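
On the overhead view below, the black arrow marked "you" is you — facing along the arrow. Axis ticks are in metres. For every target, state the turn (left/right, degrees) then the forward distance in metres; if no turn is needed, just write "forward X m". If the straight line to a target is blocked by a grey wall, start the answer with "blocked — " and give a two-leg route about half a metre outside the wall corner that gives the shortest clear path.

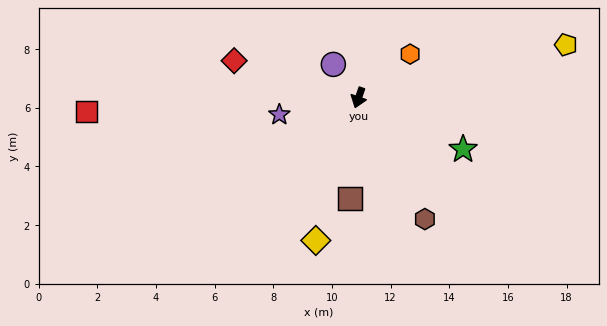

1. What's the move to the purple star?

turn right 59°, forward 2.8 m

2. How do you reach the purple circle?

turn right 124°, forward 1.4 m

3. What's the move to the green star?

turn left 83°, forward 4.0 m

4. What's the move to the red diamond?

turn right 88°, forward 4.4 m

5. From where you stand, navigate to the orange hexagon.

turn left 149°, forward 2.3 m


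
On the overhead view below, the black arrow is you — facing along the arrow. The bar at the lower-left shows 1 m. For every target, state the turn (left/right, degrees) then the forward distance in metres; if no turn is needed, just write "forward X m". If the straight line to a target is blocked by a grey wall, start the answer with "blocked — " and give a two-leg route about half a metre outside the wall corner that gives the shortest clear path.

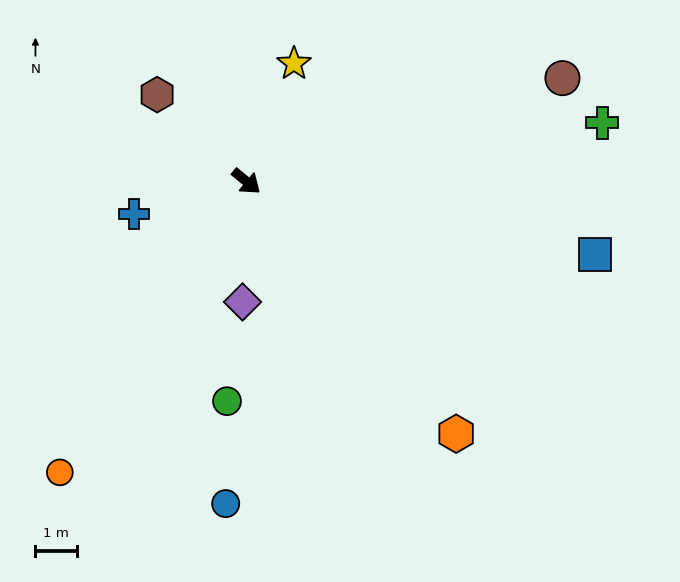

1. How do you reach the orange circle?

turn right 83°, forward 8.4 m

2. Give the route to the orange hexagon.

turn right 11°, forward 7.9 m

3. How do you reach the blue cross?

turn right 124°, forward 2.8 m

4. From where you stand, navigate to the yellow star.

turn left 108°, forward 3.1 m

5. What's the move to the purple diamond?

turn right 52°, forward 2.9 m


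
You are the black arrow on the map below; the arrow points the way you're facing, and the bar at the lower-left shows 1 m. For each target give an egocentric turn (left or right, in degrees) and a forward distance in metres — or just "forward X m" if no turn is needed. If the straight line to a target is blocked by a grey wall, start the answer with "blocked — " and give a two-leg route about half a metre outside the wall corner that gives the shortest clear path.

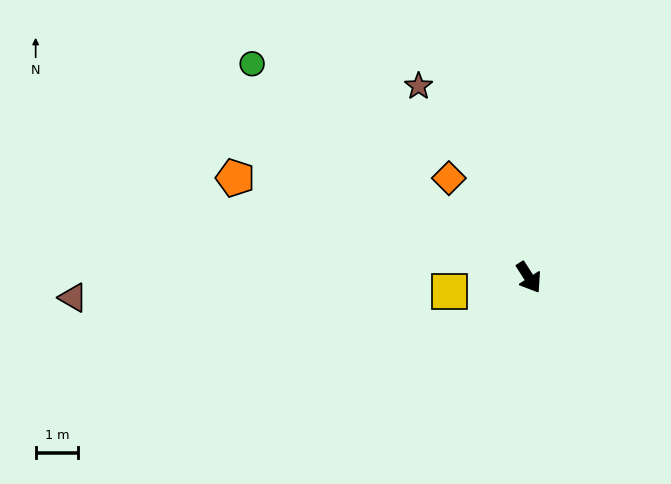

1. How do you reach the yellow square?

turn right 113°, forward 1.9 m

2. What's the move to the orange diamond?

turn right 174°, forward 3.0 m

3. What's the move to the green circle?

turn right 160°, forward 8.2 m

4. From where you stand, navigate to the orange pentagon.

turn right 142°, forward 7.3 m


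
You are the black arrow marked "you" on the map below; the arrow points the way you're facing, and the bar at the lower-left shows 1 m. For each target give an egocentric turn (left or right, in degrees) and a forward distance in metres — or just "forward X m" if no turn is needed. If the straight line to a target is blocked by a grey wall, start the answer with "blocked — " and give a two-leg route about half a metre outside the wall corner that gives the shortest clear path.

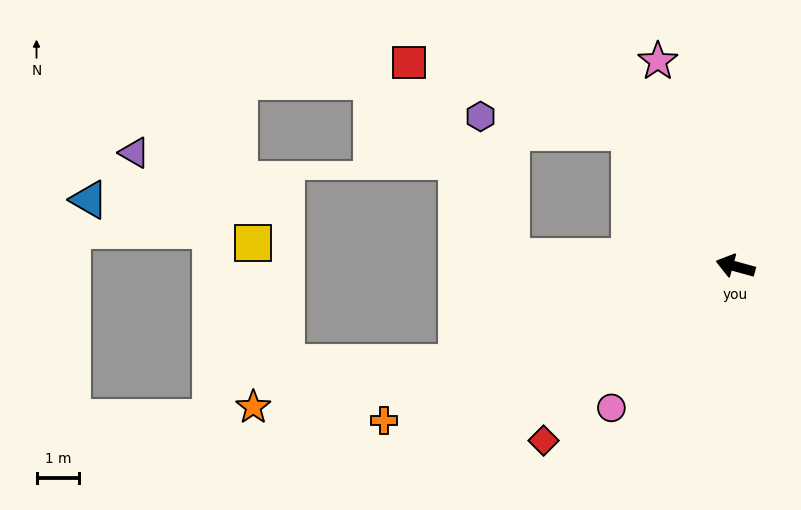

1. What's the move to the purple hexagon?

blocked — turn right 36°, forward 4.0 m, then turn left 45°, forward 3.5 m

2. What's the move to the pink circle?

turn left 64°, forward 4.4 m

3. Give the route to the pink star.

turn right 54°, forward 5.1 m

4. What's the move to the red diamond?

turn left 58°, forward 6.1 m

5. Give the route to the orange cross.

turn left 39°, forward 9.0 m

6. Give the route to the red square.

blocked — turn right 36°, forward 4.0 m, then turn left 34°, forward 5.4 m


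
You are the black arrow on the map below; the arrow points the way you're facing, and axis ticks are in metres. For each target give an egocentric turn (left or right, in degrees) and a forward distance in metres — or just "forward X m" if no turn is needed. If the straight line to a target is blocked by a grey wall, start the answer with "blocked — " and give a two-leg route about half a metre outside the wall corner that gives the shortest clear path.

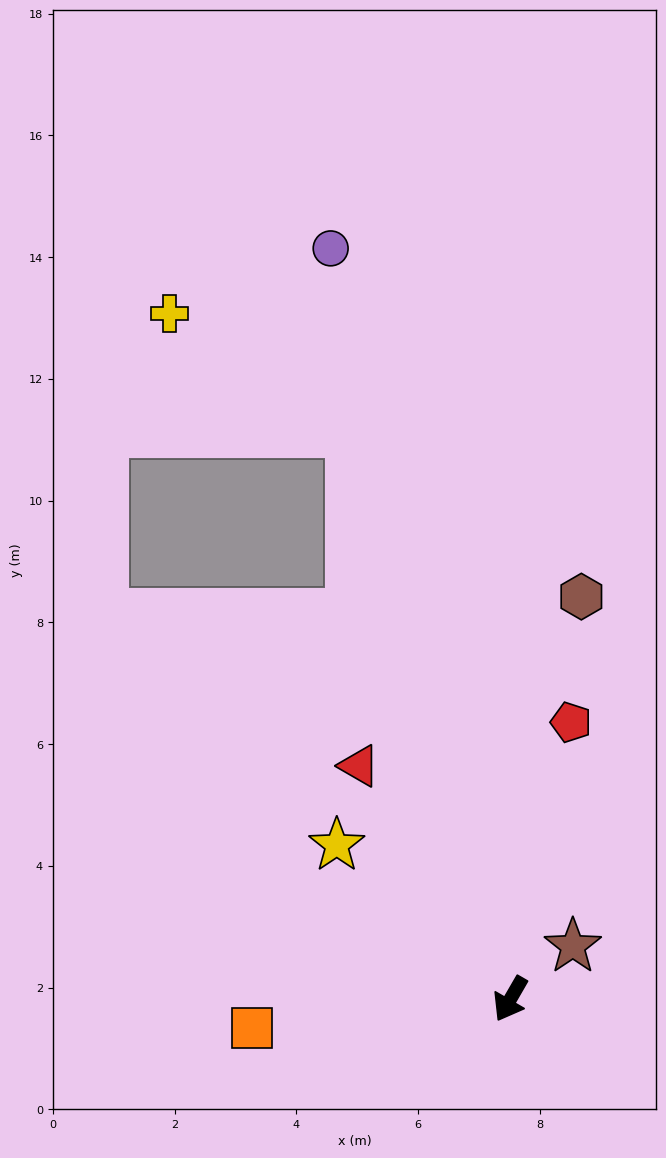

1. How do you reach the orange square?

turn right 54°, forward 4.3 m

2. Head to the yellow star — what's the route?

turn right 102°, forward 3.8 m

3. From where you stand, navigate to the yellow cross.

blocked — turn right 134°, forward 9.7 m, then turn left 41°, forward 3.6 m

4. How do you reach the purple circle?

turn right 136°, forward 12.7 m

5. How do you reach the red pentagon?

turn right 162°, forward 4.7 m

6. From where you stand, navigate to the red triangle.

turn right 117°, forward 4.6 m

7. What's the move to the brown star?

turn left 160°, forward 1.3 m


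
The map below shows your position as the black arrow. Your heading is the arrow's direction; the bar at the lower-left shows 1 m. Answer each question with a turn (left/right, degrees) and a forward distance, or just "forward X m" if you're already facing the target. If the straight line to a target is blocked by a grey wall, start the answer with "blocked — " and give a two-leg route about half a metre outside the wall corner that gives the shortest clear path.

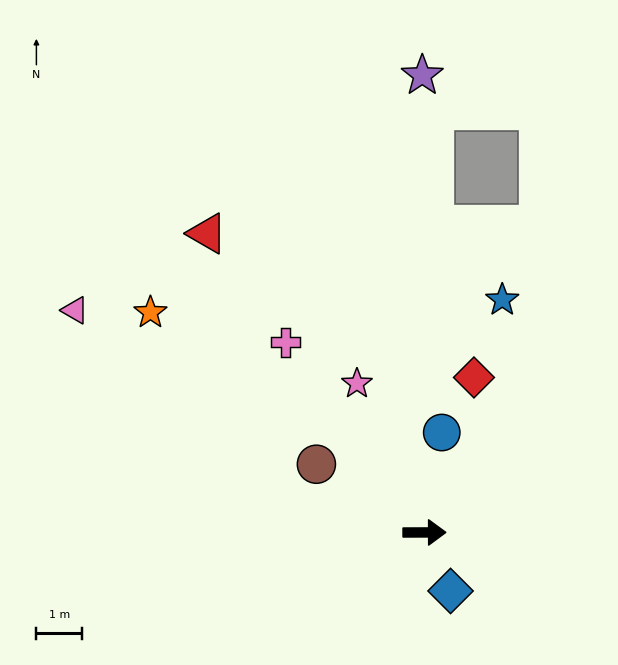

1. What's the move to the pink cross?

turn left 126°, forward 5.1 m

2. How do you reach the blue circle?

turn left 80°, forward 2.2 m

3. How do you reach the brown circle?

turn left 148°, forward 2.8 m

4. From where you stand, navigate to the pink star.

turn left 114°, forward 3.6 m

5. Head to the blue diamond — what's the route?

turn right 66°, forward 1.4 m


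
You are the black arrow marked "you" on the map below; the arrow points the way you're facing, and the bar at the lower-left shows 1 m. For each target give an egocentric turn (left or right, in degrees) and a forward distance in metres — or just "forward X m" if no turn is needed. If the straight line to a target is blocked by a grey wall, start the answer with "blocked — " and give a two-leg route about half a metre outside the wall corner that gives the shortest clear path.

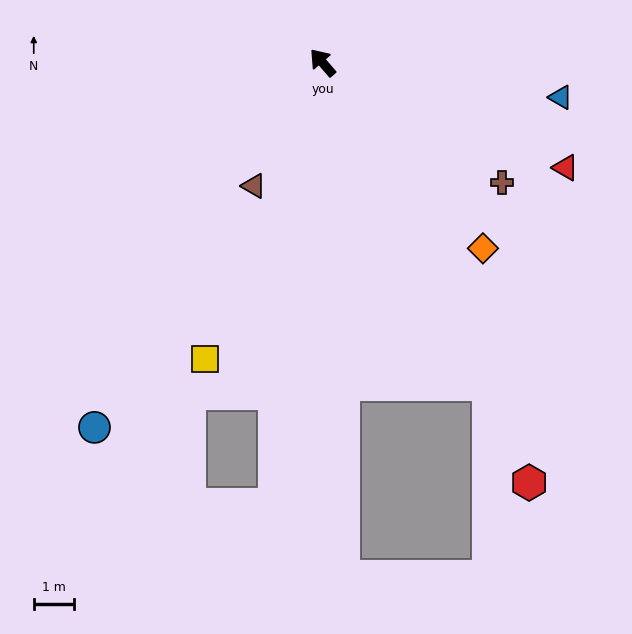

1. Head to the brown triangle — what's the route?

turn left 110°, forward 3.6 m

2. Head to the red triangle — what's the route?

turn right 154°, forward 6.7 m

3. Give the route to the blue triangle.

turn right 139°, forward 6.1 m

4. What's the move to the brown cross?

turn right 165°, forward 5.4 m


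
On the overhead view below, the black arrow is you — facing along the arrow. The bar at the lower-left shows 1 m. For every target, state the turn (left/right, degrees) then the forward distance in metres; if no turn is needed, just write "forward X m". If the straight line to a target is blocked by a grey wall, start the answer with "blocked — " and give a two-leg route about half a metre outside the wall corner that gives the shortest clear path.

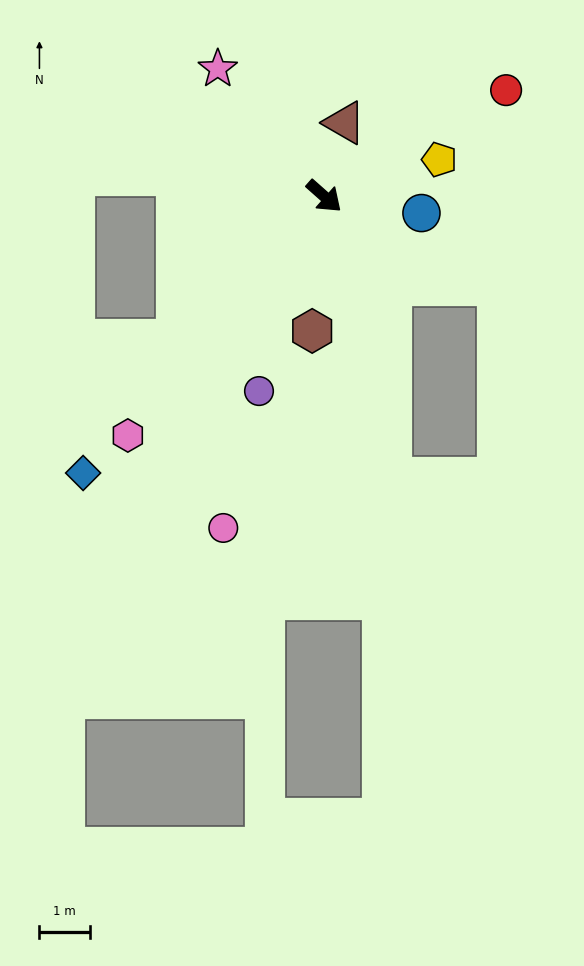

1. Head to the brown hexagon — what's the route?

turn right 54°, forward 2.7 m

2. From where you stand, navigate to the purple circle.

turn right 67°, forward 4.1 m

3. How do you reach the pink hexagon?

turn right 88°, forward 6.2 m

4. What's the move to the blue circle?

turn left 32°, forward 2.0 m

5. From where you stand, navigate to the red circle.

turn left 72°, forward 4.2 m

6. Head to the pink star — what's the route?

turn left 171°, forward 3.3 m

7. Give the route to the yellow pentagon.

turn left 59°, forward 2.4 m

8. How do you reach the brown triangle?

turn left 116°, forward 1.5 m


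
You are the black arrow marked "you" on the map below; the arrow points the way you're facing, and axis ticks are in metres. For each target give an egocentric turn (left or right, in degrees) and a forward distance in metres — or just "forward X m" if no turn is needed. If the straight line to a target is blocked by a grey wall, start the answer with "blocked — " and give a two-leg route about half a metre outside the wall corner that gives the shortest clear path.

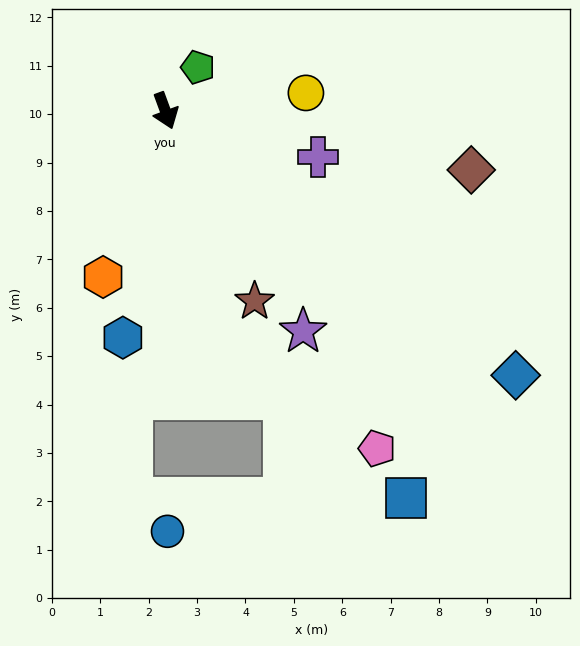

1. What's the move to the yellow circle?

turn left 77°, forward 2.9 m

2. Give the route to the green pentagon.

turn left 123°, forward 1.1 m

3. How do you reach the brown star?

turn left 5°, forward 4.3 m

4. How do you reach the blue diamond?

turn left 33°, forward 9.1 m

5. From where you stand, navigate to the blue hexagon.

turn right 31°, forward 4.8 m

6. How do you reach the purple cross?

turn left 53°, forward 3.3 m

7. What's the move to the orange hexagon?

turn right 41°, forward 3.7 m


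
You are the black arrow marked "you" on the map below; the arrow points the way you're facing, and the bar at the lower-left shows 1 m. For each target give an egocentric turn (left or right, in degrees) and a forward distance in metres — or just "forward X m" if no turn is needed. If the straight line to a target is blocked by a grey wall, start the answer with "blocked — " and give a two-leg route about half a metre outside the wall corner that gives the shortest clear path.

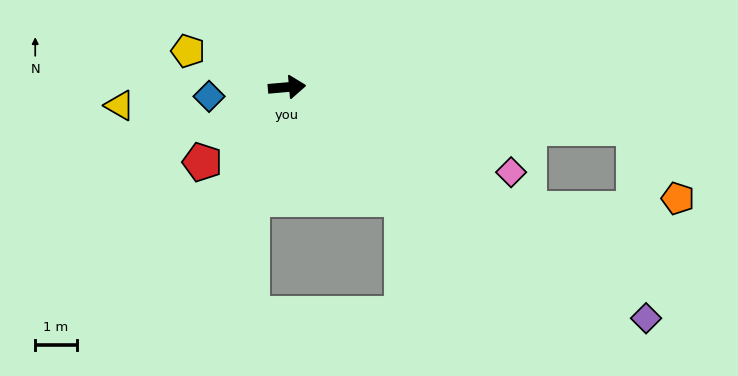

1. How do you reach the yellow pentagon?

turn left 155°, forward 2.5 m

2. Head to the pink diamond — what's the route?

turn right 26°, forward 5.8 m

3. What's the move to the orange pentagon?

blocked — turn right 12°, forward 8.4 m, then turn right 50°, forward 2.0 m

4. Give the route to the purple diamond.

turn right 38°, forward 10.3 m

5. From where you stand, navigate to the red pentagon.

turn right 143°, forward 2.7 m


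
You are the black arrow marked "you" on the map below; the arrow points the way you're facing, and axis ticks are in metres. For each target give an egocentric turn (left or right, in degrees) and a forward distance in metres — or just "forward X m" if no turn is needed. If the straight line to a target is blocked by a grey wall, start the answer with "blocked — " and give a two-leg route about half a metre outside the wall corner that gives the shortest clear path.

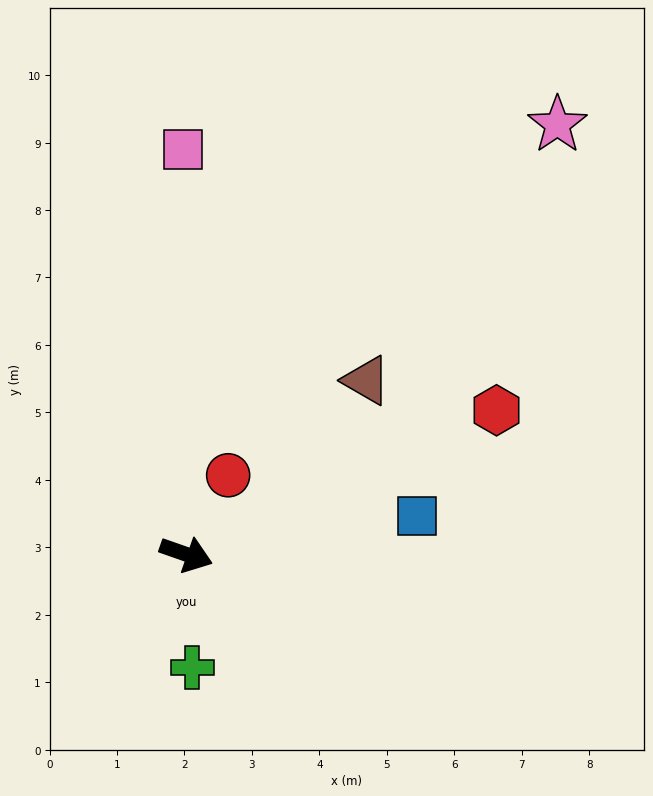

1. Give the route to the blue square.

turn left 29°, forward 3.5 m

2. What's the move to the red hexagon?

turn left 44°, forward 5.1 m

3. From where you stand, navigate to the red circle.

turn left 81°, forward 1.3 m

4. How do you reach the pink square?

turn left 110°, forward 6.0 m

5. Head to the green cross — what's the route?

turn right 68°, forward 1.7 m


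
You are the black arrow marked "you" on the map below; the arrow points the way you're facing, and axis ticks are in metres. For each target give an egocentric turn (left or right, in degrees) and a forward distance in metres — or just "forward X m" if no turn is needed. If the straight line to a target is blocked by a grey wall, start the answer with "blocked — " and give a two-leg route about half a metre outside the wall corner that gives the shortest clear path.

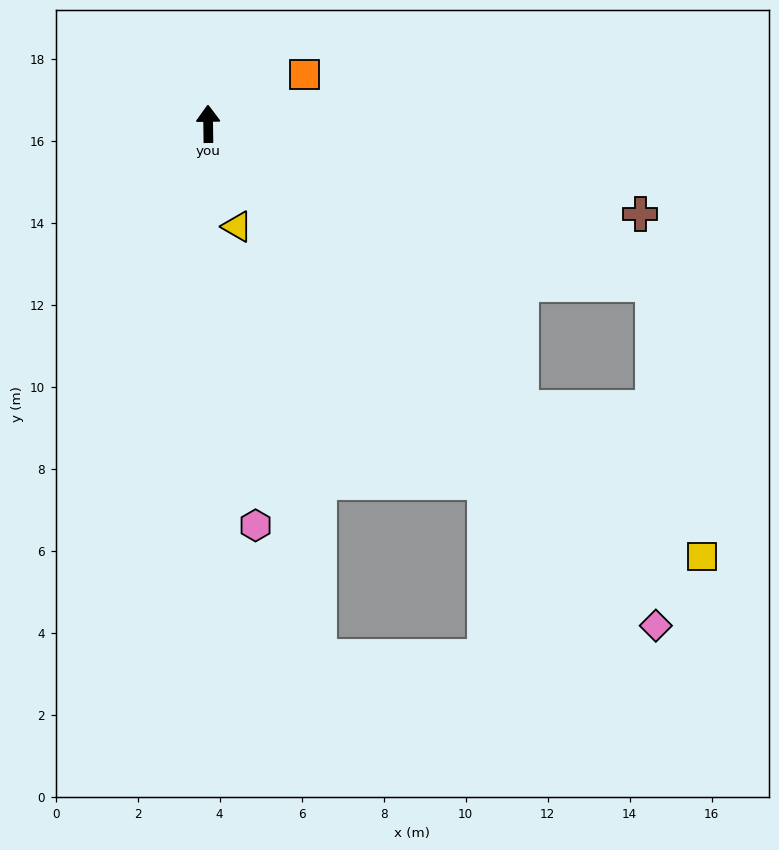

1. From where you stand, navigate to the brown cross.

turn right 103°, forward 10.8 m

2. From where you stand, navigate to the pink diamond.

turn right 139°, forward 16.4 m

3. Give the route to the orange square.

turn right 64°, forward 2.6 m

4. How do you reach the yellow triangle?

turn right 165°, forward 2.6 m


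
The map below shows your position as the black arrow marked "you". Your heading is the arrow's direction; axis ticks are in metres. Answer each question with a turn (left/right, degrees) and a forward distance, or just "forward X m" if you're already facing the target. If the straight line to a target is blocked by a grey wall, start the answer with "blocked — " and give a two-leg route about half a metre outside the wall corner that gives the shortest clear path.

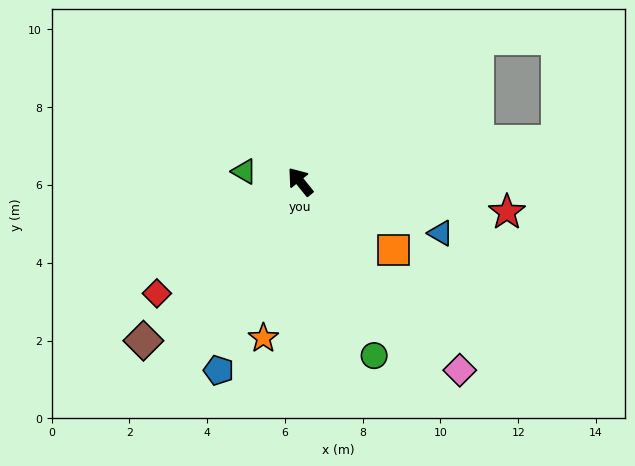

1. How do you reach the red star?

turn right 137°, forward 5.4 m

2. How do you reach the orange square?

turn right 165°, forward 3.0 m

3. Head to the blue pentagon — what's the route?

turn left 118°, forward 5.3 m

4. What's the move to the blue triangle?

turn right 149°, forward 3.8 m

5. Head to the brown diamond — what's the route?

turn left 97°, forward 5.7 m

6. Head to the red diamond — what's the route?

turn left 89°, forward 4.7 m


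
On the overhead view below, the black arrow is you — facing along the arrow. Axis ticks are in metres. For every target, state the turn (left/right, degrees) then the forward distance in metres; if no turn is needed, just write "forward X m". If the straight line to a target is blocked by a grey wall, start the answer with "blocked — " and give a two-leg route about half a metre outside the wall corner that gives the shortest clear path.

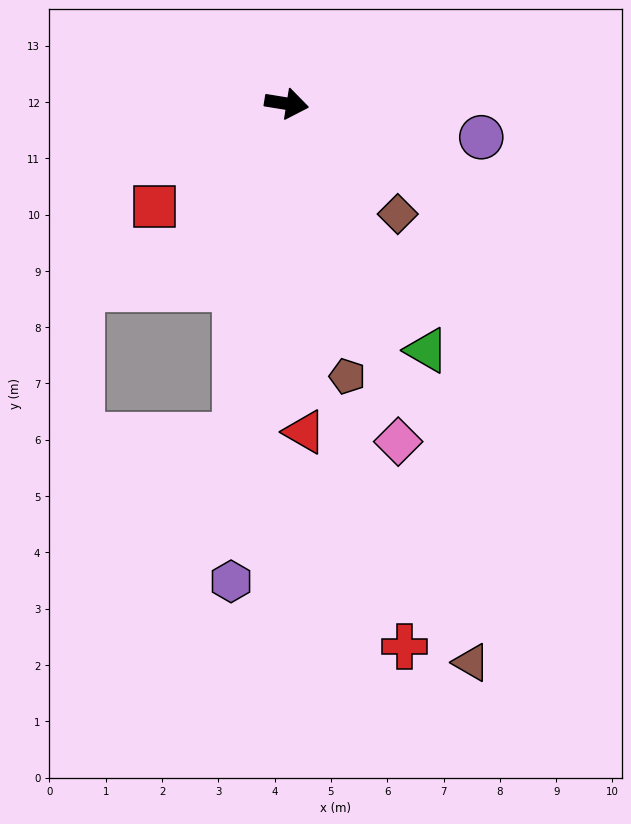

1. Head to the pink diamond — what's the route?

turn right 63°, forward 6.3 m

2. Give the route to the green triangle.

turn right 51°, forward 5.0 m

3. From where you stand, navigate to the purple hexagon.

turn right 87°, forward 8.5 m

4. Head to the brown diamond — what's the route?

turn right 36°, forward 2.8 m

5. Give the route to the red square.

turn right 133°, forward 3.0 m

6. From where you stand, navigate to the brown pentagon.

turn right 68°, forward 5.0 m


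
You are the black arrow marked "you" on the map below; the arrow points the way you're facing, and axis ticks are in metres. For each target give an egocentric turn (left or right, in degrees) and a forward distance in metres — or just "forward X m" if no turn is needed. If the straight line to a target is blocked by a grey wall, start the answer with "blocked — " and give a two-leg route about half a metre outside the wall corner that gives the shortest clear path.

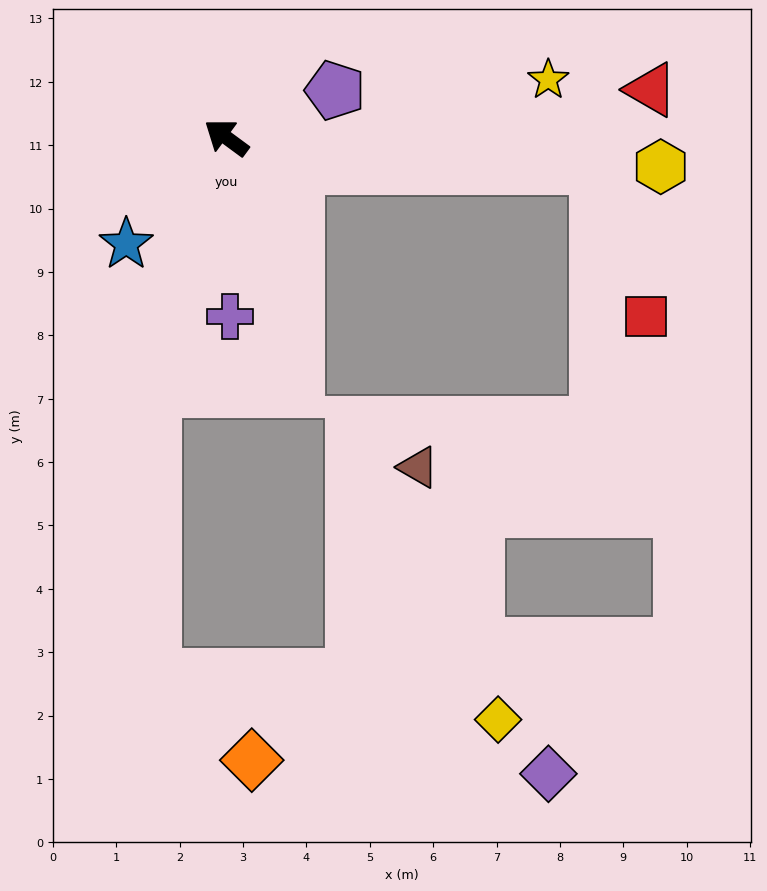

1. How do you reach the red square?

blocked — turn right 148°, forward 5.9 m, then turn right 67°, forward 2.5 m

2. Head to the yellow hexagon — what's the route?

turn right 147°, forward 6.9 m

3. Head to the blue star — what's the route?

turn left 83°, forward 2.3 m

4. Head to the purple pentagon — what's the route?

turn right 120°, forward 1.9 m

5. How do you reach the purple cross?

turn left 128°, forward 2.8 m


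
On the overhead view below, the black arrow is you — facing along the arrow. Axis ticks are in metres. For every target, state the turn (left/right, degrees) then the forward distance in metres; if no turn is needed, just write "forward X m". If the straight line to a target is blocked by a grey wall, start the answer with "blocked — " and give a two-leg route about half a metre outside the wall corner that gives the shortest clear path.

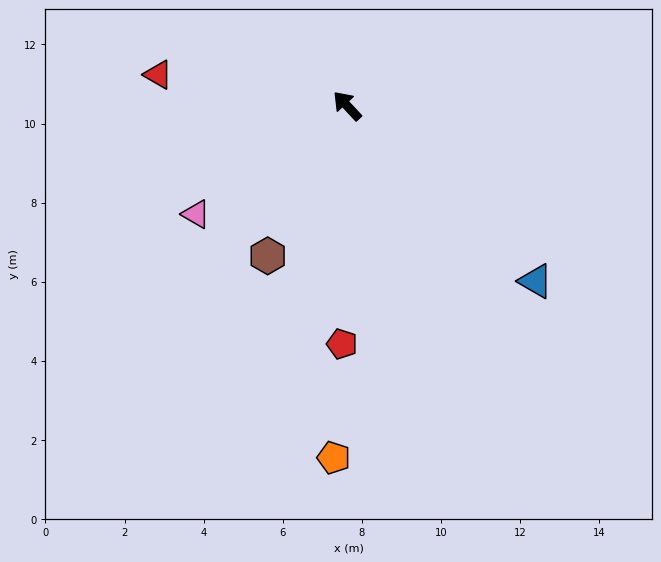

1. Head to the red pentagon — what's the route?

turn left 136°, forward 6.0 m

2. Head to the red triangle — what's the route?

turn left 38°, forward 4.8 m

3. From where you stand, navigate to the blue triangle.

turn right 176°, forward 6.5 m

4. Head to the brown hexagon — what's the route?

turn left 109°, forward 4.3 m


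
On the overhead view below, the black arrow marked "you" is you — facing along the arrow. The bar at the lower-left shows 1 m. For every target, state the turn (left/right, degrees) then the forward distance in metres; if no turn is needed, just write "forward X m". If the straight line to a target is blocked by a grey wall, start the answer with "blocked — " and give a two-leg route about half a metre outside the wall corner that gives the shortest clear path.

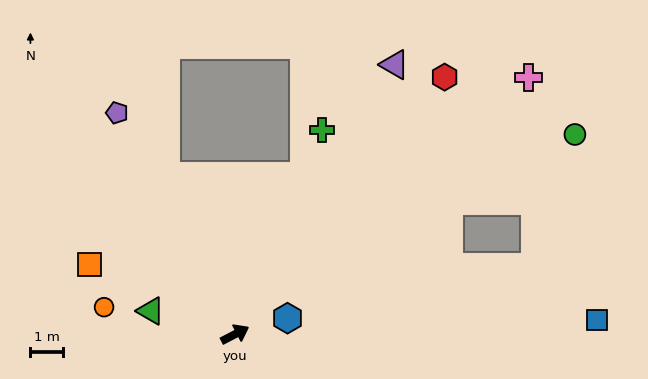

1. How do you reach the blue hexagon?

turn right 10°, forward 1.7 m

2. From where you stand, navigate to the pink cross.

turn left 14°, forward 11.8 m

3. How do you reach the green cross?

turn left 40°, forward 6.7 m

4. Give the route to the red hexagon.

turn left 23°, forward 10.1 m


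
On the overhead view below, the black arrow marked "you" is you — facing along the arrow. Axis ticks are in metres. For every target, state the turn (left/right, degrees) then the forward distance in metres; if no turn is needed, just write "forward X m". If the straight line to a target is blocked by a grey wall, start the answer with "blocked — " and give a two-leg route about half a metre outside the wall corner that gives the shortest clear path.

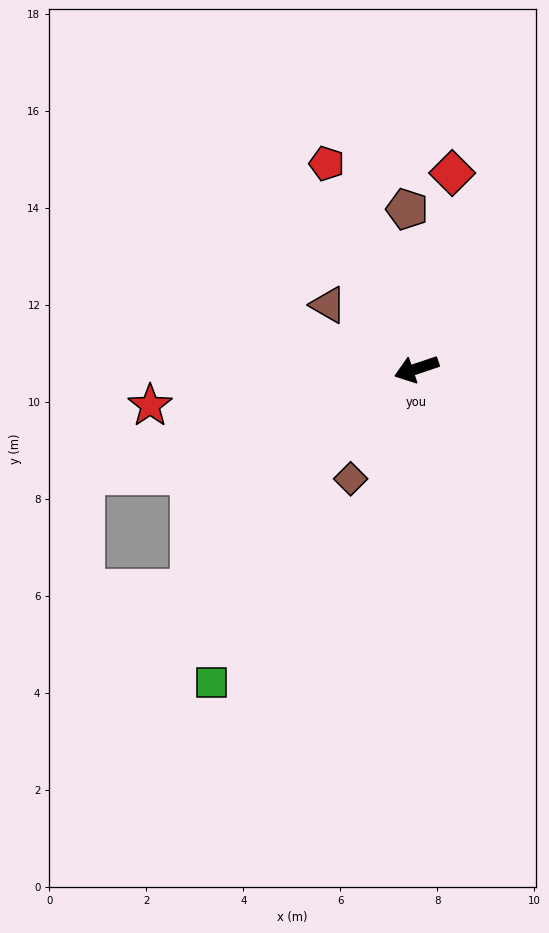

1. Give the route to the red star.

turn right 11°, forward 5.5 m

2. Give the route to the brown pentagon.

turn right 105°, forward 3.3 m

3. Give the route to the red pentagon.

turn right 85°, forward 4.6 m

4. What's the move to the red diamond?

turn right 119°, forward 4.1 m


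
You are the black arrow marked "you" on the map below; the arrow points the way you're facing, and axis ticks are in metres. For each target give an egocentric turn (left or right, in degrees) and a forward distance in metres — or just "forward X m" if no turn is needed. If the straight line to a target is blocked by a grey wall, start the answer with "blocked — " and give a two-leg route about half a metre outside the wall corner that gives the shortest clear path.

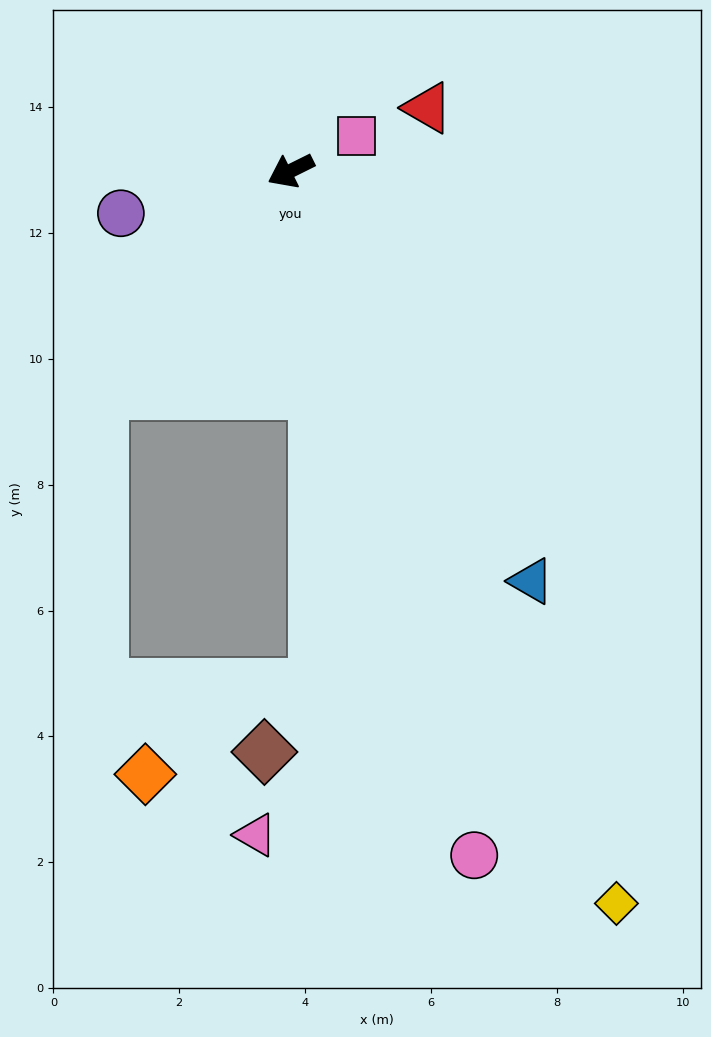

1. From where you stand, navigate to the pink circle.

turn left 79°, forward 11.3 m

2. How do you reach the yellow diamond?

turn left 88°, forward 12.7 m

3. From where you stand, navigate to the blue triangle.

turn left 94°, forward 7.6 m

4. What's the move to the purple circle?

turn right 12°, forward 2.8 m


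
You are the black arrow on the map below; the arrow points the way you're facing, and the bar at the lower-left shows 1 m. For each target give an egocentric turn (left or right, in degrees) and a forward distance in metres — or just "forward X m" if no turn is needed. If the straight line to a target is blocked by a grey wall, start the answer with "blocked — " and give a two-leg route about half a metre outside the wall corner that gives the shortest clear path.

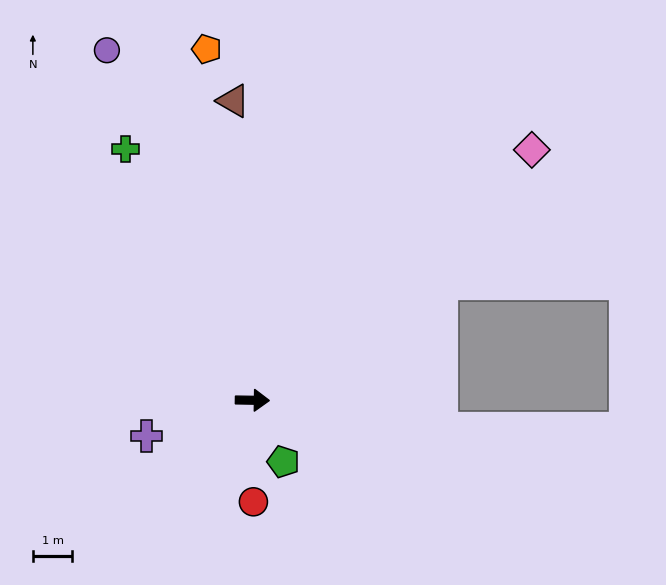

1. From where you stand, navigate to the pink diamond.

turn left 43°, forward 9.5 m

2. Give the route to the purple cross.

turn right 160°, forward 2.8 m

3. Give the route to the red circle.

turn right 88°, forward 2.6 m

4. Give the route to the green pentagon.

turn right 62°, forward 1.7 m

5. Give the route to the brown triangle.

turn left 95°, forward 7.6 m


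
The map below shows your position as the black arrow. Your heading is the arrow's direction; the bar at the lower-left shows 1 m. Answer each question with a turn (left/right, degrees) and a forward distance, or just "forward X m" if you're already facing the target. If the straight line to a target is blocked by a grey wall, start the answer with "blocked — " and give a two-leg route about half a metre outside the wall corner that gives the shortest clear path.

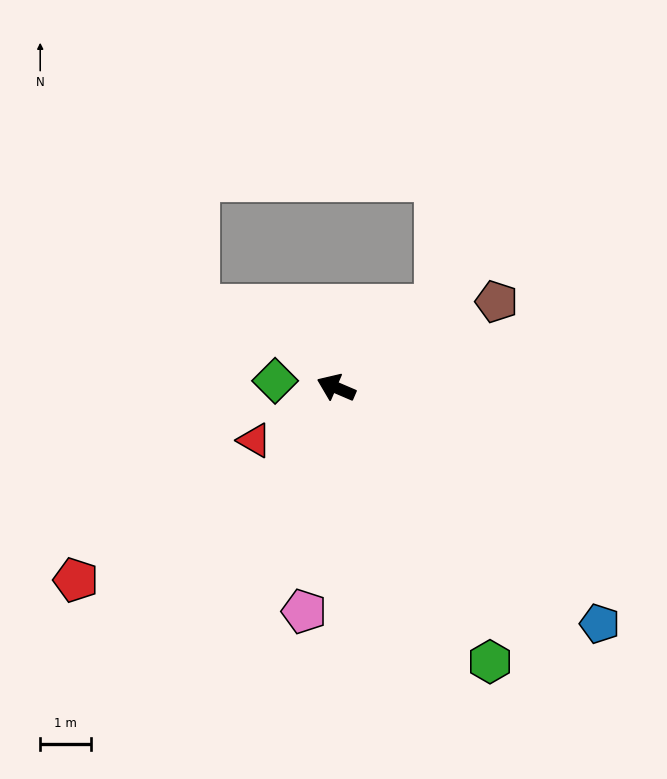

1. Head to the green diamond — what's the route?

turn left 17°, forward 1.2 m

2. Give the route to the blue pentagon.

turn left 161°, forward 6.9 m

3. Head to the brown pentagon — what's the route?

turn right 129°, forward 3.6 m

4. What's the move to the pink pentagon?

turn left 105°, forward 4.4 m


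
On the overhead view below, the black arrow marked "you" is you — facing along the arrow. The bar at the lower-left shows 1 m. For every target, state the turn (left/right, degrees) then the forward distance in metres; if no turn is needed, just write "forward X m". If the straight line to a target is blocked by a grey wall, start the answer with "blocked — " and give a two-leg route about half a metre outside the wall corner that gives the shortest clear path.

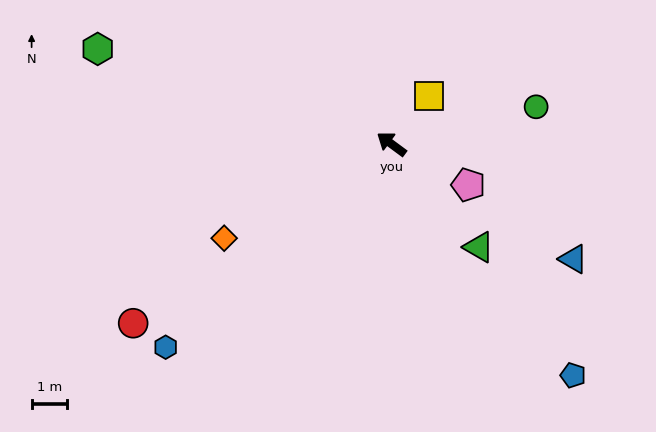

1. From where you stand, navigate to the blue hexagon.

turn left 78°, forward 8.6 m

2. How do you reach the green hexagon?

turn left 19°, forward 8.7 m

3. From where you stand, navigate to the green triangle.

turn left 167°, forward 3.8 m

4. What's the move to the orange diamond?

turn left 66°, forward 5.4 m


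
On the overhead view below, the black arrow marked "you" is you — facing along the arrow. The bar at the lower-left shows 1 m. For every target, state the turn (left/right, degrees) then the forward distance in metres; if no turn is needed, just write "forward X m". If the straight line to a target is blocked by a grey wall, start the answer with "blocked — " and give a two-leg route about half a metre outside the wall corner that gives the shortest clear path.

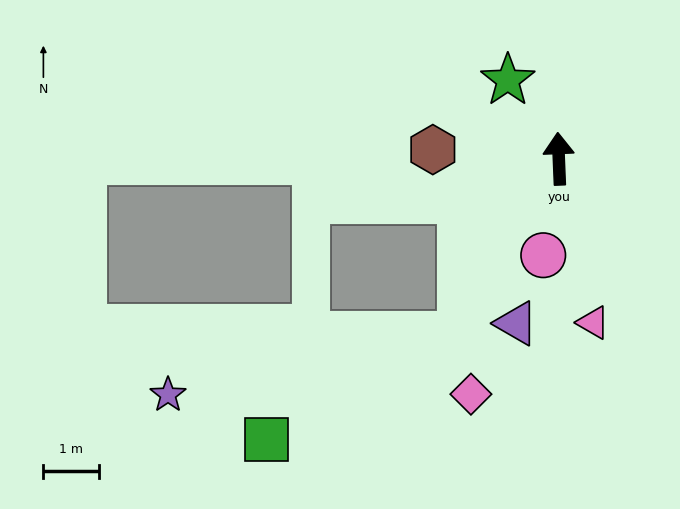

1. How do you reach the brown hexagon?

turn left 83°, forward 2.3 m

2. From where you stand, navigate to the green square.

blocked — turn left 149°, forward 3.6 m, then turn right 33°, forward 4.0 m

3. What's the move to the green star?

turn left 31°, forward 1.7 m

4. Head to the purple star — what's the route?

blocked — turn left 149°, forward 3.6 m, then turn right 50°, forward 5.4 m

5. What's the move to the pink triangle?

turn right 171°, forward 3.0 m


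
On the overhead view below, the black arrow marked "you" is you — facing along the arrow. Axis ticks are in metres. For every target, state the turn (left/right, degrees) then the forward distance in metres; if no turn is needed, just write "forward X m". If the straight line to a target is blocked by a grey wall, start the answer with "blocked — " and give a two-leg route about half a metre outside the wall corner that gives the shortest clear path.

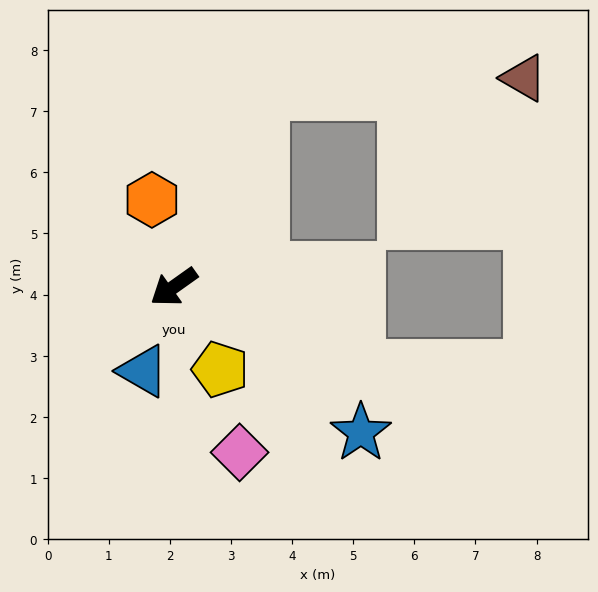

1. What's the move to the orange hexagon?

turn right 111°, forward 1.5 m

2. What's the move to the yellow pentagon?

turn left 84°, forward 1.5 m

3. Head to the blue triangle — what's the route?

turn left 34°, forward 1.5 m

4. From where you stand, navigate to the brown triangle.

blocked — turn right 150°, forward 3.5 m, then turn right 62°, forward 4.3 m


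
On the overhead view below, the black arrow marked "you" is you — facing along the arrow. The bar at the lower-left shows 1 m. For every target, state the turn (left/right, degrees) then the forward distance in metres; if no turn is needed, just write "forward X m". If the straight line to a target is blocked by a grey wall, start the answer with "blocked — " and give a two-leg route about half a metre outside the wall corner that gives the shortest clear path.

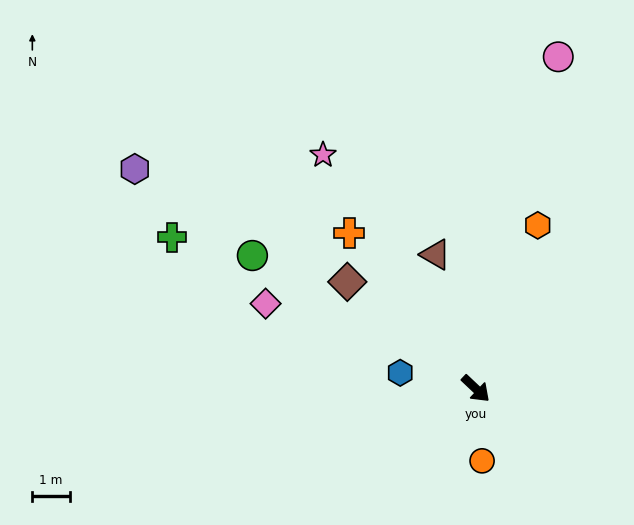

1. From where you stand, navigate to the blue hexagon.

turn right 148°, forward 2.0 m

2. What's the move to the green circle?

turn right 167°, forward 6.9 m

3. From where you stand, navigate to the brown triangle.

turn left 150°, forward 3.7 m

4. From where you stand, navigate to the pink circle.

turn left 119°, forward 9.1 m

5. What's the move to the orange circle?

turn right 42°, forward 1.9 m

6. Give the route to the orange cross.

turn left 172°, forward 5.3 m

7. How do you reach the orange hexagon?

turn left 113°, forward 4.6 m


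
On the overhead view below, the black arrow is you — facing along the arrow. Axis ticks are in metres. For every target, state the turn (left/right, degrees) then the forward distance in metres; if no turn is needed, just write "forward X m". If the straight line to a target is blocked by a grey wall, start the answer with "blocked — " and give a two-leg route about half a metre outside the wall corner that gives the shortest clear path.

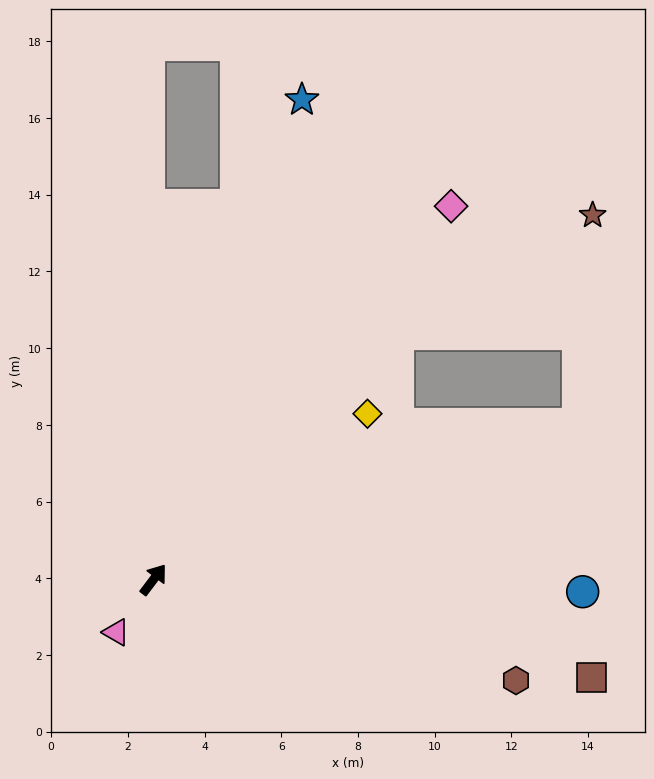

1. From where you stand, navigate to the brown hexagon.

turn right 68°, forward 9.8 m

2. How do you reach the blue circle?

turn right 55°, forward 11.2 m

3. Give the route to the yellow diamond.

turn right 15°, forward 7.1 m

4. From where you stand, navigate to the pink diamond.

forward 12.5 m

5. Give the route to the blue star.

turn left 20°, forward 13.1 m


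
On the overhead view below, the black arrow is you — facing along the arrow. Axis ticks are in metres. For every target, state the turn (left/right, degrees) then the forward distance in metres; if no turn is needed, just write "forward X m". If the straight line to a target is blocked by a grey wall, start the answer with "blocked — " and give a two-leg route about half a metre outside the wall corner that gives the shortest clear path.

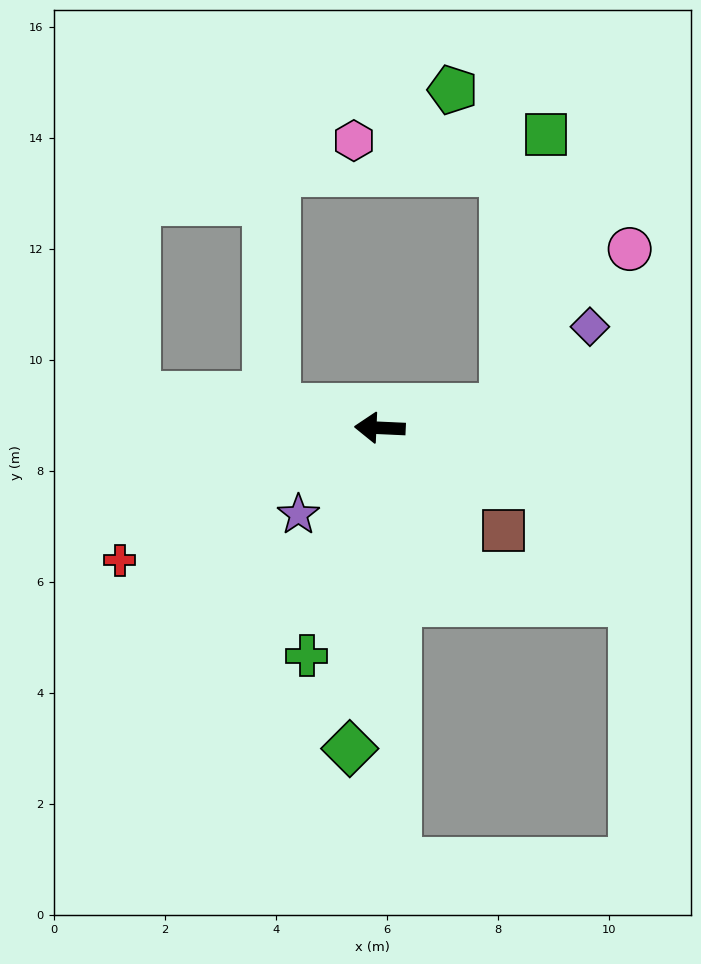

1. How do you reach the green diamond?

turn left 87°, forward 5.8 m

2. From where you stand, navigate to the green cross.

turn left 75°, forward 4.3 m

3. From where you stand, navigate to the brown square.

turn left 143°, forward 2.9 m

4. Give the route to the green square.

blocked — turn right 168°, forward 2.2 m, then turn left 72°, forward 5.0 m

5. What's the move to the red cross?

turn left 30°, forward 5.3 m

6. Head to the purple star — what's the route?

turn left 49°, forward 2.1 m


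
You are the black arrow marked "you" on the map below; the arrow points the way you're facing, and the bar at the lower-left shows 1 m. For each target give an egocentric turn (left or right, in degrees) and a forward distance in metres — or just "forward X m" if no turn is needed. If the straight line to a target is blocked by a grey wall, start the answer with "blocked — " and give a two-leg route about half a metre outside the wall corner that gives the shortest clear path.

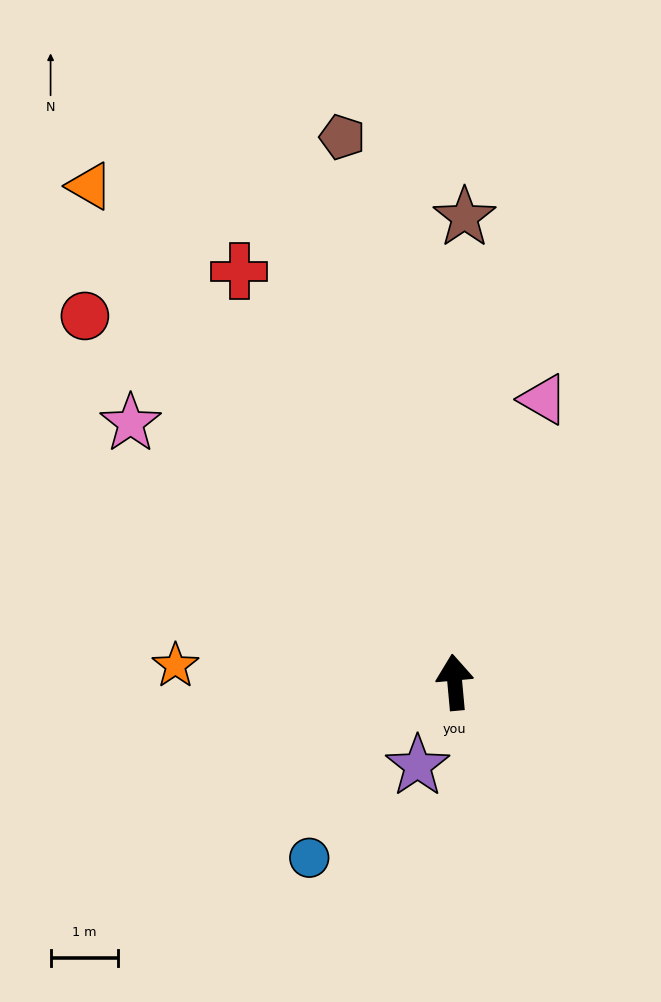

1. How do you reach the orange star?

turn left 81°, forward 4.2 m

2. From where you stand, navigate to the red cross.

turn left 22°, forward 6.9 m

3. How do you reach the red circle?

turn left 40°, forward 7.7 m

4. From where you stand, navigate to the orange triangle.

turn left 31°, forward 9.2 m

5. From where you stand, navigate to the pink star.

turn left 46°, forward 6.2 m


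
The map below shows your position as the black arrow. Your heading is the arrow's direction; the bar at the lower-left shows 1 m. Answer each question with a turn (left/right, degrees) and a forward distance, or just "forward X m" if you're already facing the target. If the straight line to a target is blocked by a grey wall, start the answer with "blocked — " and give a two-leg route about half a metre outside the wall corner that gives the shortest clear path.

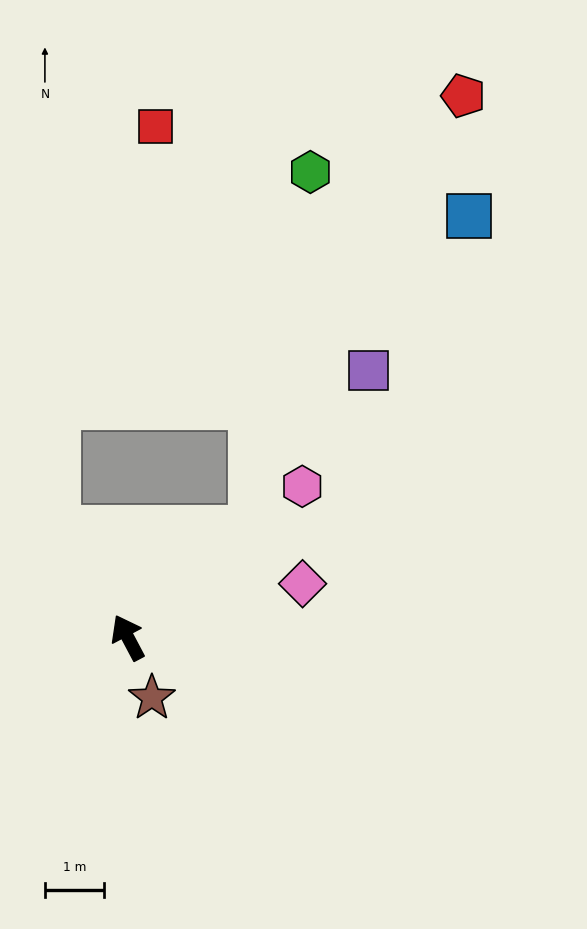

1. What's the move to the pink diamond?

turn right 101°, forward 3.1 m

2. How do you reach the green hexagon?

blocked — turn right 77°, forward 2.8 m, then turn left 40°, forward 6.2 m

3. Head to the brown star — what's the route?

turn left 174°, forward 1.1 m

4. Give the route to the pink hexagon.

turn right 77°, forward 3.9 m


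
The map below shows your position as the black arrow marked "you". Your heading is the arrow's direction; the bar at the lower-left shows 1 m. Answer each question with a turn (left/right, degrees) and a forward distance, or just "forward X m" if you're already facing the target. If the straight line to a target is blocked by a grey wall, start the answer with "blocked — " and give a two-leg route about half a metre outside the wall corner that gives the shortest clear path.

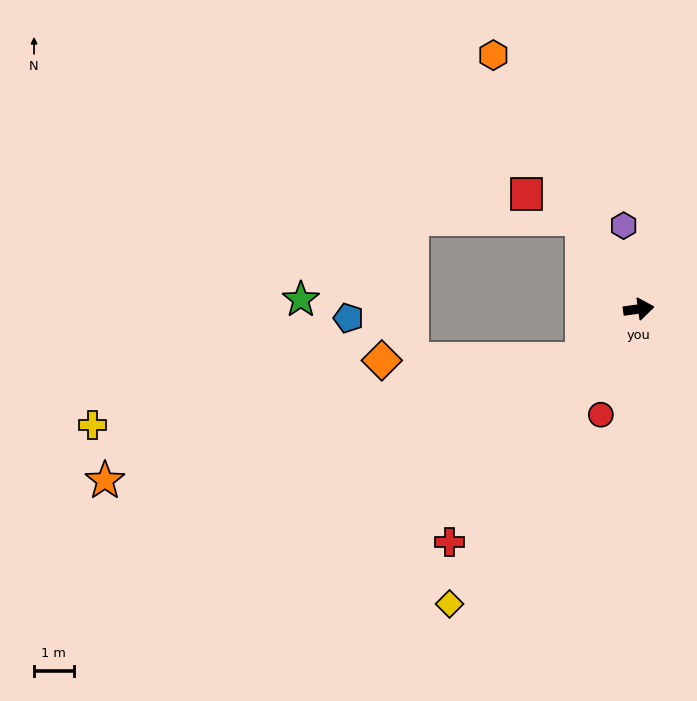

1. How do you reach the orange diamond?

blocked — turn right 147°, forward 1.9 m, then turn right 40°, forward 5.0 m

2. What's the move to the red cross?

turn right 137°, forward 7.6 m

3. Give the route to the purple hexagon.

turn left 92°, forward 2.1 m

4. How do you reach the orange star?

blocked — turn right 147°, forward 1.9 m, then turn right 27°, forward 12.4 m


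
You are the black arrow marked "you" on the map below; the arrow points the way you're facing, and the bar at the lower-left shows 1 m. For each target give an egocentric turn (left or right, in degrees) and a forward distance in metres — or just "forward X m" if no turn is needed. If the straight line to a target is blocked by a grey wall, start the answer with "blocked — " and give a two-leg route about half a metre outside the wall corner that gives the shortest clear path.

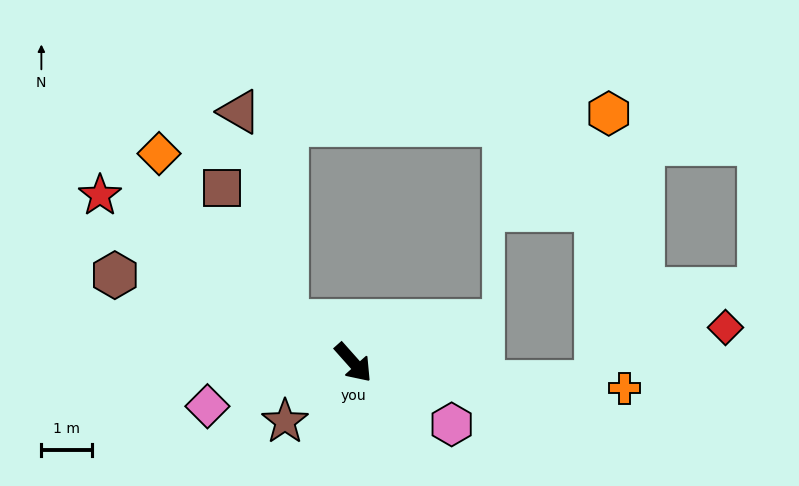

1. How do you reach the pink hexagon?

turn left 16°, forward 2.3 m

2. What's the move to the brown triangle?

blocked — turn right 165°, forward 1.6 m, then turn right 44°, forward 4.3 m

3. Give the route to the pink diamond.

turn right 115°, forward 3.0 m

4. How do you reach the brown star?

turn right 91°, forward 1.8 m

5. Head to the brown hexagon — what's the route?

turn right 152°, forward 5.1 m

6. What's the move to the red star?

turn right 165°, forward 6.0 m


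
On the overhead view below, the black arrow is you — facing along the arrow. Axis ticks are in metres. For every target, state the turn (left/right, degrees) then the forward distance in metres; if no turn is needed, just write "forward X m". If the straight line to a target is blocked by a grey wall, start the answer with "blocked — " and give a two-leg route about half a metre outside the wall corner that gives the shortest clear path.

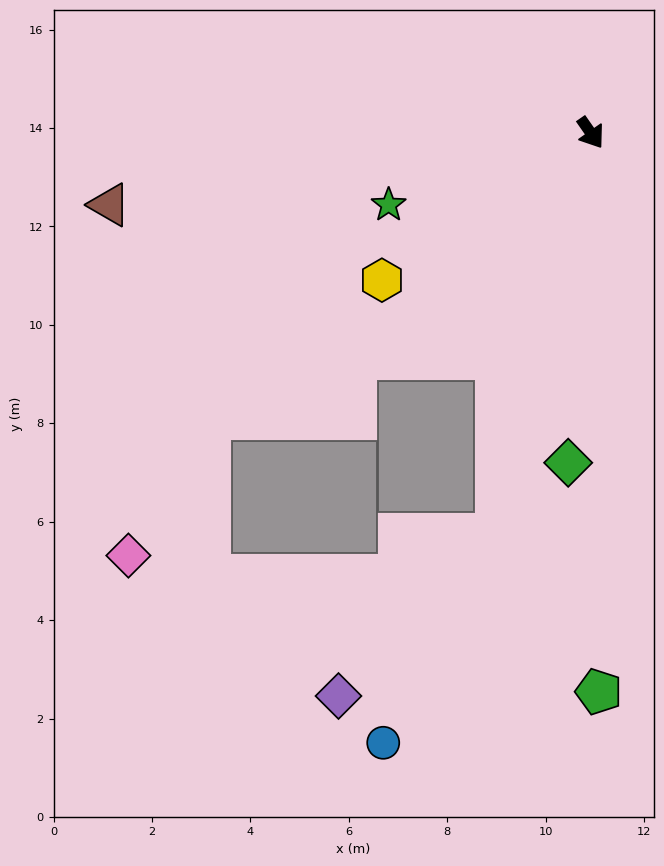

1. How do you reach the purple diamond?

blocked — turn right 48°, forward 8.4 m, then turn right 31°, forward 4.6 m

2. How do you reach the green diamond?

turn right 39°, forward 6.7 m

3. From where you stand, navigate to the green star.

turn right 105°, forward 4.4 m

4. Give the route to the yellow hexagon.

turn right 90°, forward 5.2 m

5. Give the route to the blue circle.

blocked — turn right 48°, forward 8.4 m, then turn right 15°, forward 4.8 m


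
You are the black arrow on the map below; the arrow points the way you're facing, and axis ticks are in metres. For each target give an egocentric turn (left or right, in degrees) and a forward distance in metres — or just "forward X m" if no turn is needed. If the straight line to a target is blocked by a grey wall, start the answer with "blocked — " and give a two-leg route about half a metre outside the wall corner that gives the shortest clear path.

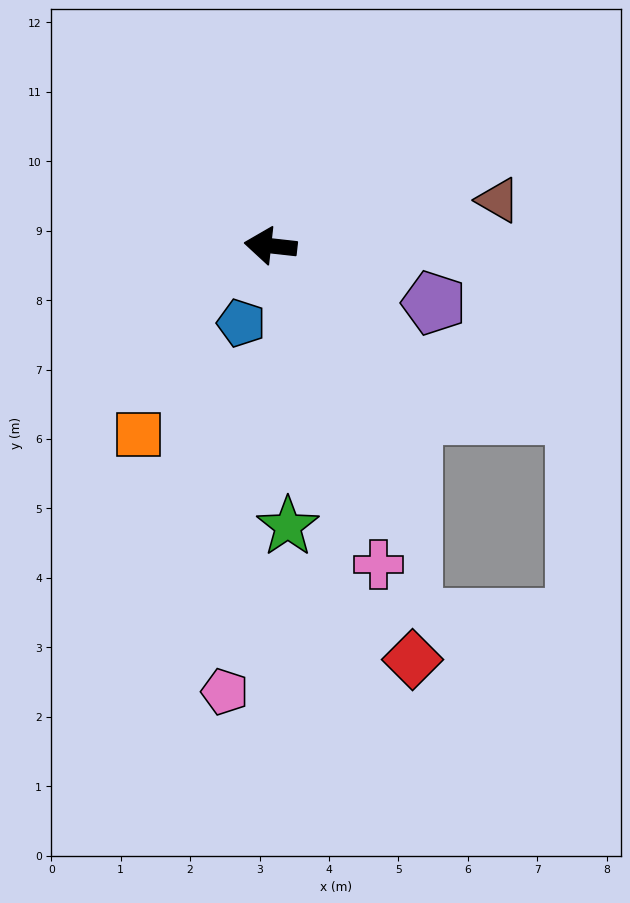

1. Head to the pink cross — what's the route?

turn left 115°, forward 4.8 m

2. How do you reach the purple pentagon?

turn left 167°, forward 2.5 m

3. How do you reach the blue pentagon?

turn left 76°, forward 1.2 m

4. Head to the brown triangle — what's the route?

turn right 162°, forward 3.3 m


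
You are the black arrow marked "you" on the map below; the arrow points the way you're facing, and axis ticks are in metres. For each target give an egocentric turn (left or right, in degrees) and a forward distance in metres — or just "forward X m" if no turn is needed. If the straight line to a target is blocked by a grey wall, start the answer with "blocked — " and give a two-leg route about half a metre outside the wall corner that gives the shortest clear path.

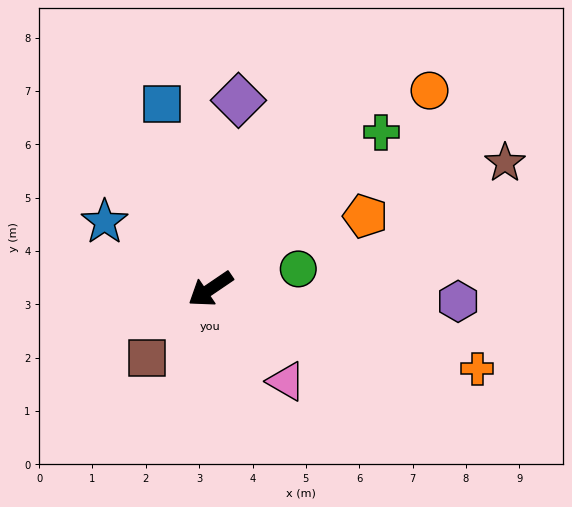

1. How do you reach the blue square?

turn right 109°, forward 3.6 m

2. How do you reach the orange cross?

turn left 129°, forward 5.2 m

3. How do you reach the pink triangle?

turn left 95°, forward 2.2 m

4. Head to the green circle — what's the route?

turn left 159°, forward 1.7 m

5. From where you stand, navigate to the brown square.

turn left 13°, forward 1.8 m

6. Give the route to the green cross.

turn right 172°, forward 4.3 m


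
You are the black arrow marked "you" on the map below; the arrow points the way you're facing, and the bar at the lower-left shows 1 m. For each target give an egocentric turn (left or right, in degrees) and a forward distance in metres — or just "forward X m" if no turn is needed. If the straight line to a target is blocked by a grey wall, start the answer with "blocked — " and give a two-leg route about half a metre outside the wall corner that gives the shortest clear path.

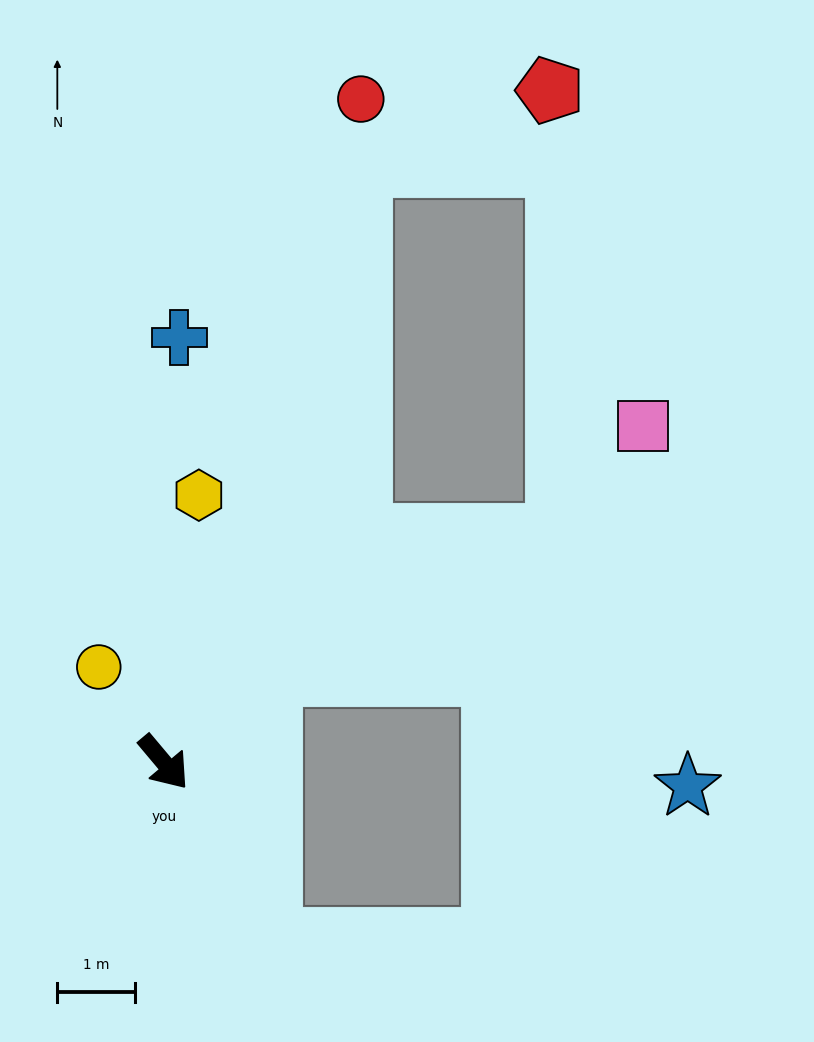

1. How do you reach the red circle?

turn left 123°, forward 9.0 m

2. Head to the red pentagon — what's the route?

blocked — turn left 122°, forward 8.1 m, then turn right 51°, forward 2.6 m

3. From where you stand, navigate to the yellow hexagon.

turn left 132°, forward 3.5 m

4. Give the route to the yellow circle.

turn left 174°, forward 1.5 m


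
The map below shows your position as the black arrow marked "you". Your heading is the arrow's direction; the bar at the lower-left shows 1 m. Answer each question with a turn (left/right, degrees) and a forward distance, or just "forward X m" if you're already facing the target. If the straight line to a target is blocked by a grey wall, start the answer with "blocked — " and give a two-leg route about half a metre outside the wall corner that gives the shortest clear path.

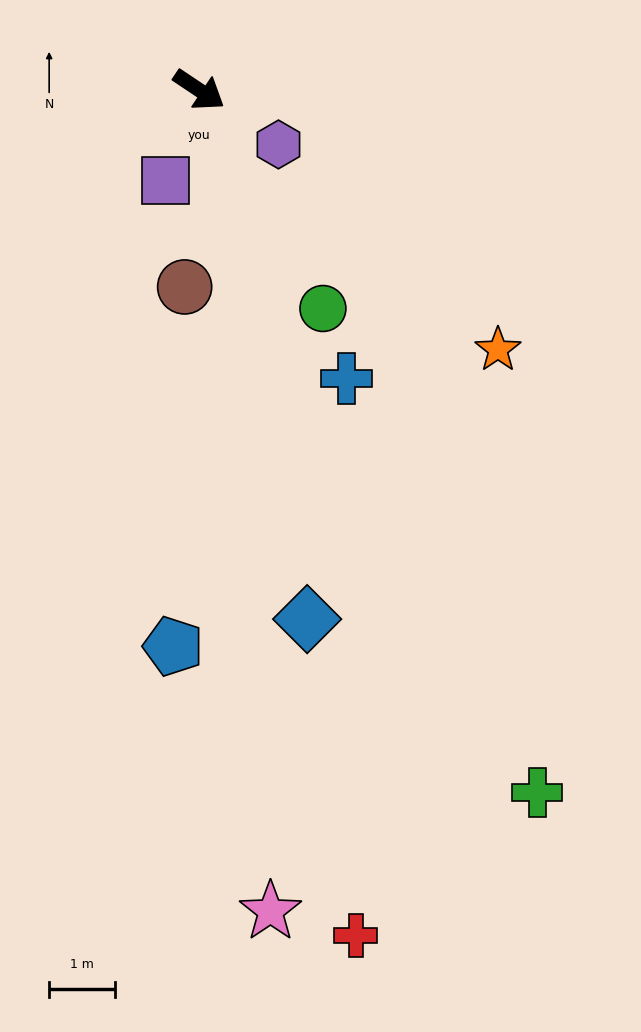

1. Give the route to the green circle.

turn right 27°, forward 3.8 m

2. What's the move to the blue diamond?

turn right 45°, forward 8.3 m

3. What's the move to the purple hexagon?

forward 1.5 m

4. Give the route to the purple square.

turn right 76°, forward 1.5 m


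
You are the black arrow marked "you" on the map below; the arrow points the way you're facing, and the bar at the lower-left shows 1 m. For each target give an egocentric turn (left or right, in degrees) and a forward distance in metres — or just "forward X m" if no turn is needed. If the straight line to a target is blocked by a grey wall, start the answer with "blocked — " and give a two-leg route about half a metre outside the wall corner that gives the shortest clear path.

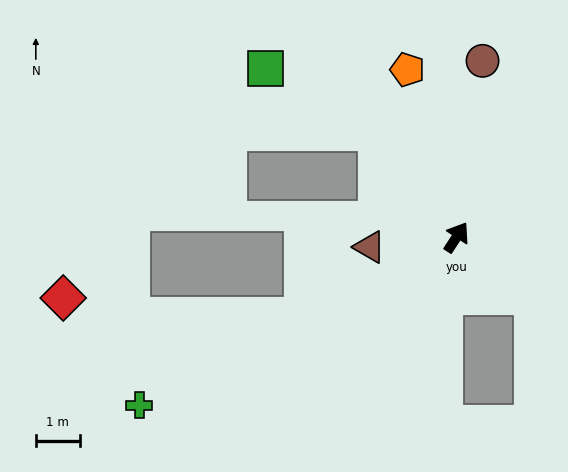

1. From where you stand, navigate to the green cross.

turn left 151°, forward 8.2 m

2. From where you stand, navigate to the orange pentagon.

turn left 49°, forward 4.0 m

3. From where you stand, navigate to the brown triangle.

turn left 130°, forward 2.0 m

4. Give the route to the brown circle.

turn left 25°, forward 4.1 m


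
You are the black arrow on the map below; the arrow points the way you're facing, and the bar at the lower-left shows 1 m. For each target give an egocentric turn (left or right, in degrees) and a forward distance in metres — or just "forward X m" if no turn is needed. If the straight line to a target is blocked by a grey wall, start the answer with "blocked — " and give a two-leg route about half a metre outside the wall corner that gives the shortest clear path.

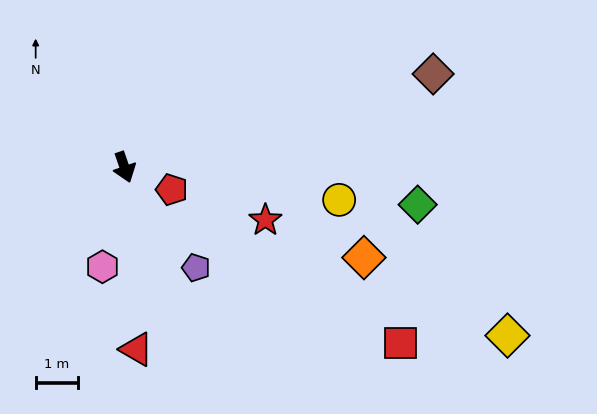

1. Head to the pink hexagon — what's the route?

turn right 32°, forward 2.4 m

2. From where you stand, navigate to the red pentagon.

turn left 46°, forward 1.2 m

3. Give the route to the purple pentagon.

turn left 16°, forward 2.9 m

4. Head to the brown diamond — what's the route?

turn left 88°, forward 7.6 m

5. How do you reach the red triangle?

turn right 15°, forward 4.3 m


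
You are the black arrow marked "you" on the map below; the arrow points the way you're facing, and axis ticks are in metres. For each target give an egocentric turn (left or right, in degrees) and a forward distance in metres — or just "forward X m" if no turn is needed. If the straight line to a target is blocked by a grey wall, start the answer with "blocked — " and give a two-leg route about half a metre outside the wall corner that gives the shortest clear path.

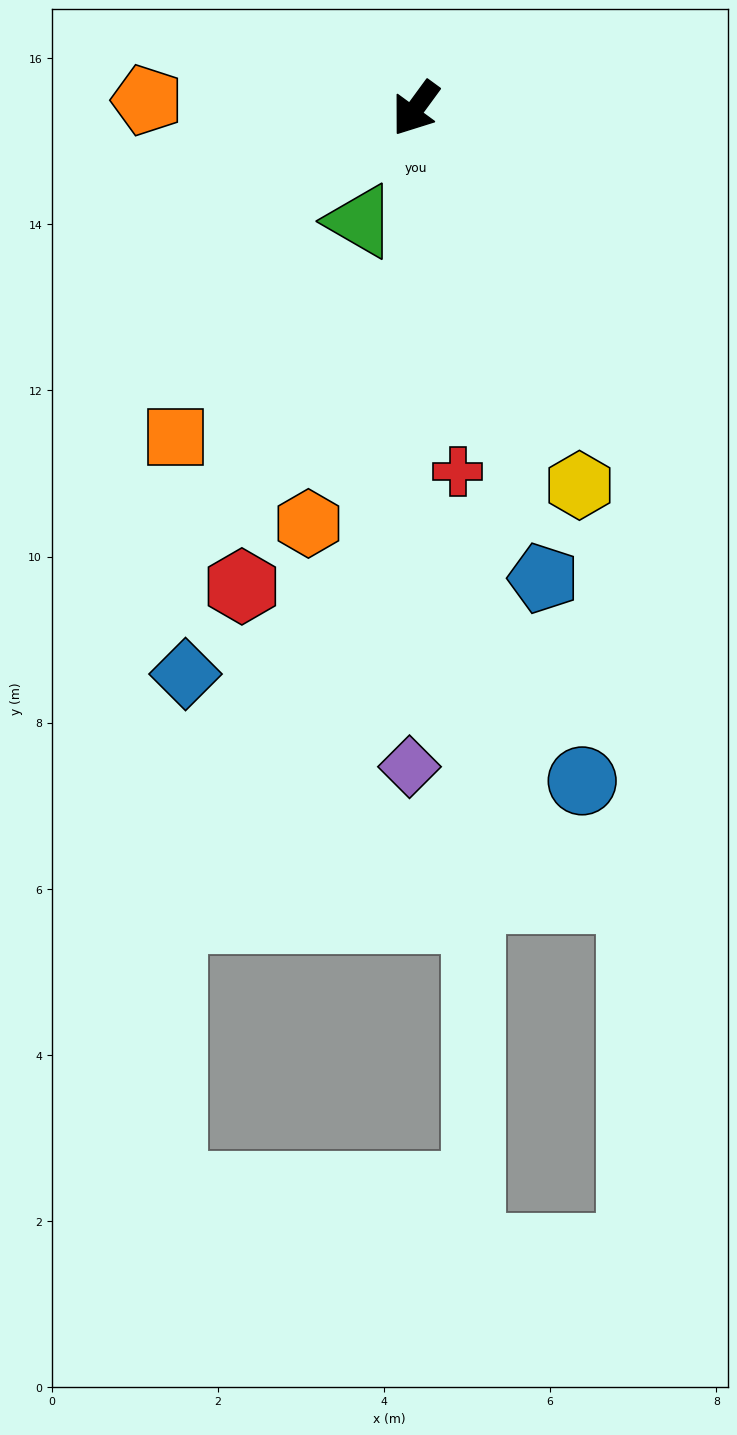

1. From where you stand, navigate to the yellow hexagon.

turn left 60°, forward 4.9 m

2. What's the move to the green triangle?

turn left 10°, forward 1.5 m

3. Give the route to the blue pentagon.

turn left 51°, forward 5.9 m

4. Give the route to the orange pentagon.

turn right 56°, forward 3.2 m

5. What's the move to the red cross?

turn left 43°, forward 4.4 m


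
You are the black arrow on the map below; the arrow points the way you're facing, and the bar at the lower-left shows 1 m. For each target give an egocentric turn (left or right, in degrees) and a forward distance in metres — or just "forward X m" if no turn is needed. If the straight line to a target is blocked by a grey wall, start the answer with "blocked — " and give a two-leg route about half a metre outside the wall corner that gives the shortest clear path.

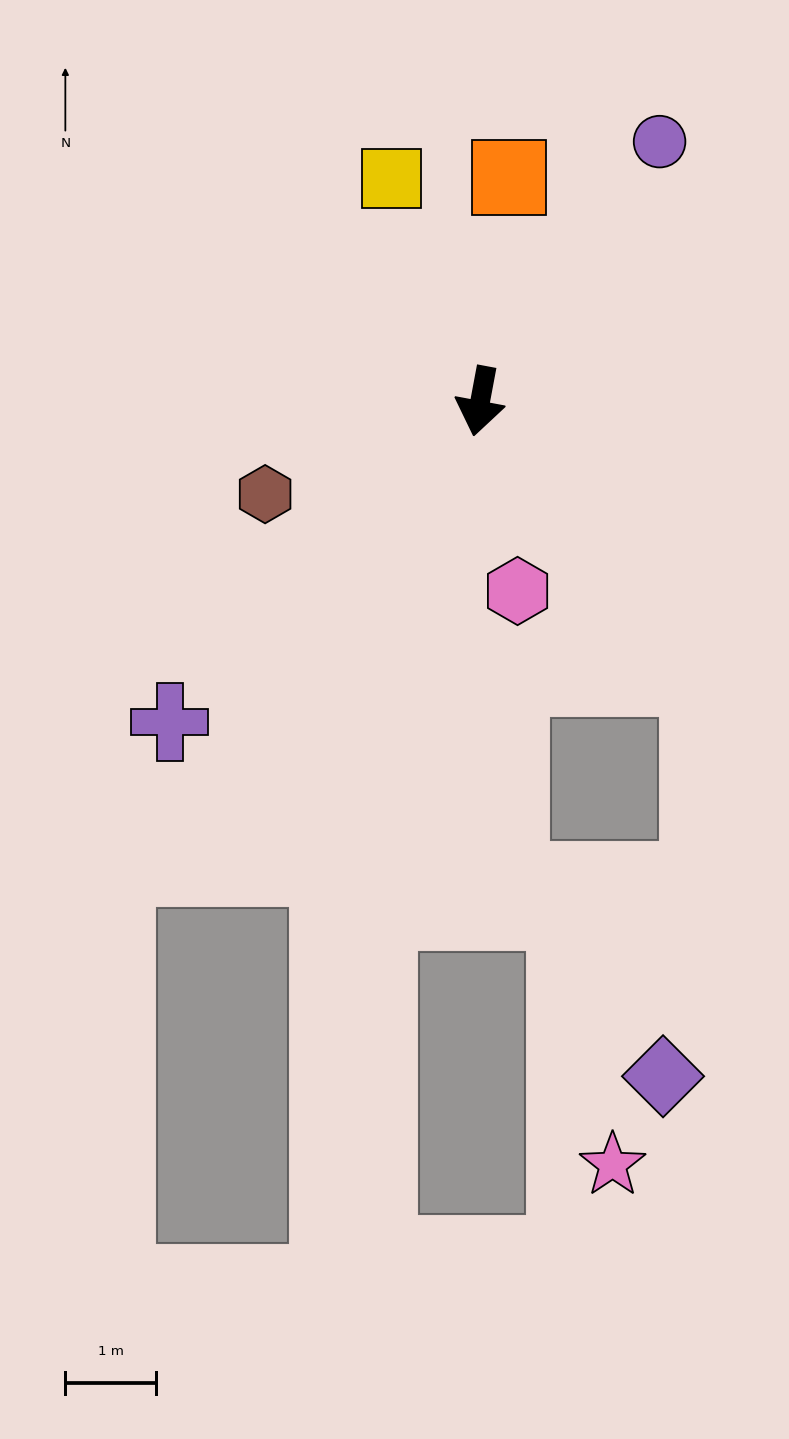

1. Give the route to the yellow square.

turn right 148°, forward 2.6 m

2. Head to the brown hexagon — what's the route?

turn right 56°, forward 2.6 m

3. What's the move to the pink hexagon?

turn left 22°, forward 2.1 m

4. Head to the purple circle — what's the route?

turn left 156°, forward 3.5 m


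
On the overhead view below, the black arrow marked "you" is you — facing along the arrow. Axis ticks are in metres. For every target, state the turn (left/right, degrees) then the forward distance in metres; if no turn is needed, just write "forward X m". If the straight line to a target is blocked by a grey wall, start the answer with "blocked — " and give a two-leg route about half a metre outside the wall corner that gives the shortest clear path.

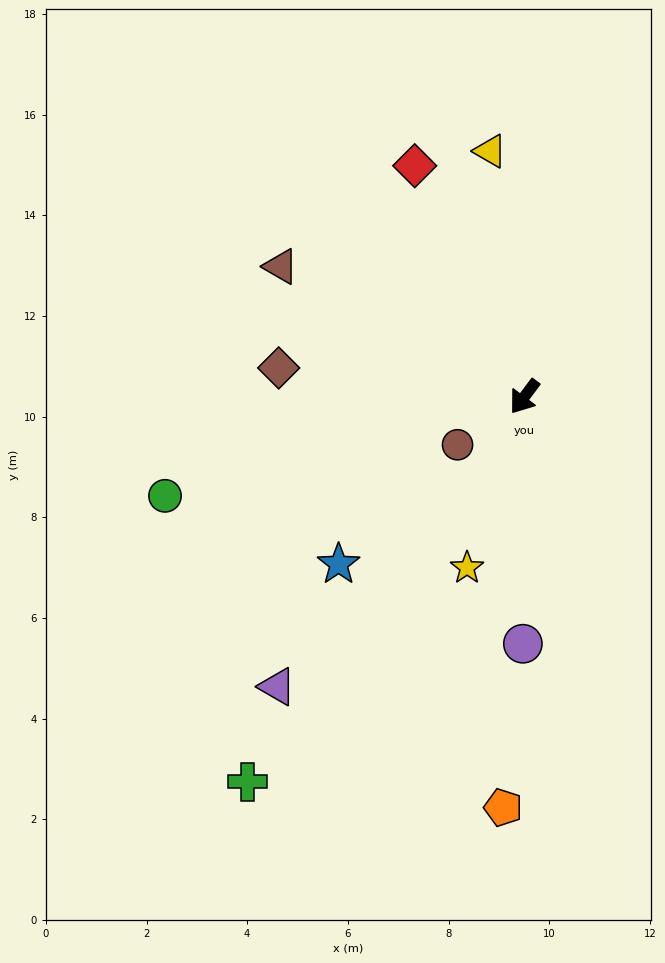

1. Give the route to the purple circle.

turn left 36°, forward 4.9 m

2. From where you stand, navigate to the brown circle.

turn right 18°, forward 1.6 m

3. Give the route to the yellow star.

turn left 18°, forward 3.6 m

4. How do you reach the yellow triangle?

turn right 135°, forward 4.9 m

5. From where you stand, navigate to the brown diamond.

turn right 60°, forward 4.9 m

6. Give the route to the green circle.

turn right 38°, forward 7.4 m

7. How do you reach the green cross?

forward 9.4 m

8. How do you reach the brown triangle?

turn right 81°, forward 5.5 m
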